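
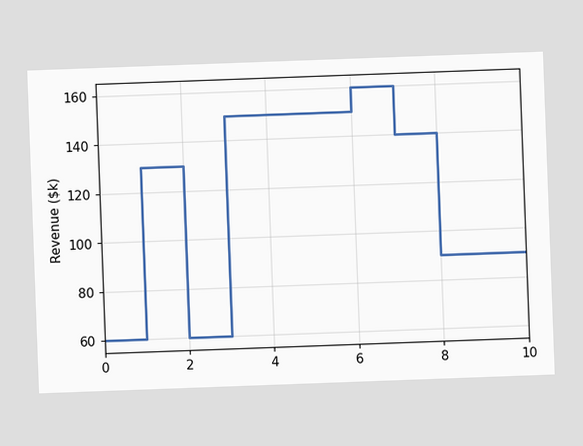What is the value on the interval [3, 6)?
$150k

The chart is tilted about 2° counter-clockwise. On [3, 6) the step sits at $150k.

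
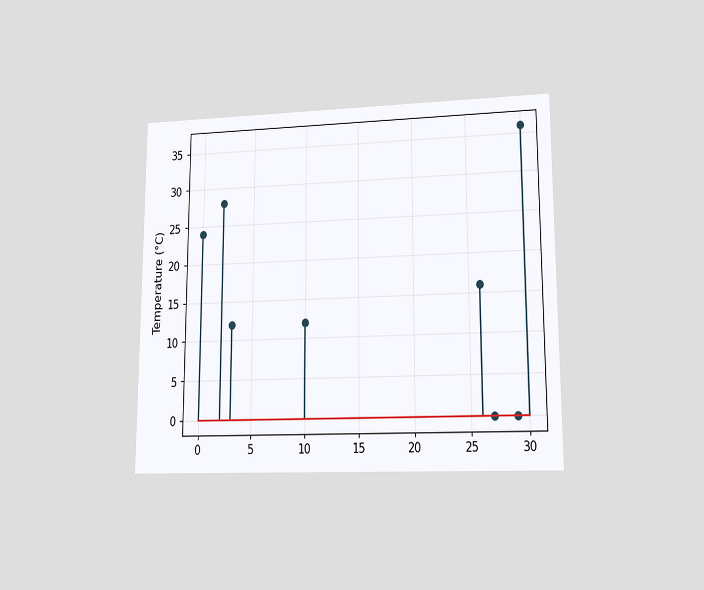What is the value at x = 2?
The chart is viewed at a slight angle. The stem at x=2 reaches 28°C.

28°C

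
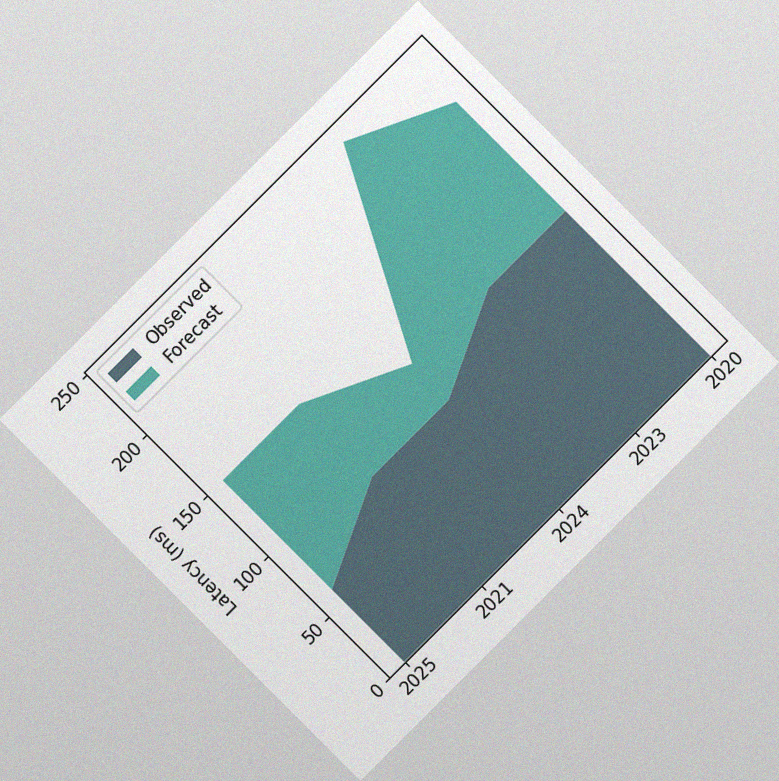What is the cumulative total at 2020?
210ms

The chart is tilted about 45° counter-clockwise, with some photo noise. The stacked total at 2020 reaches 210ms.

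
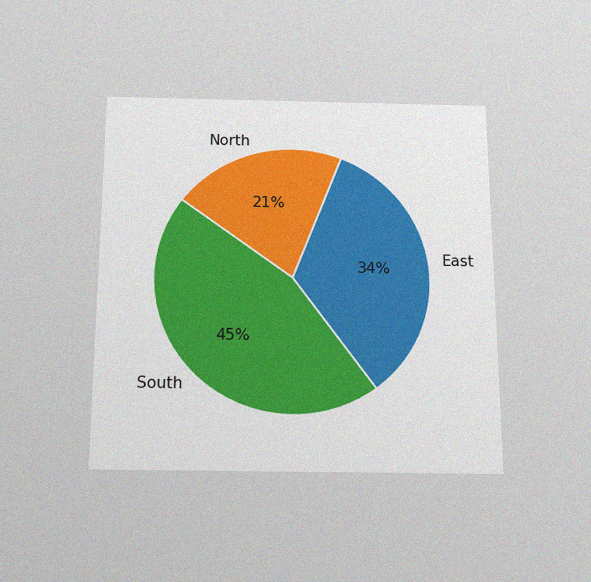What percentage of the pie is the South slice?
The chart is viewed slightly from below, with some photo noise. The South slice takes up 45% of the pie.

45%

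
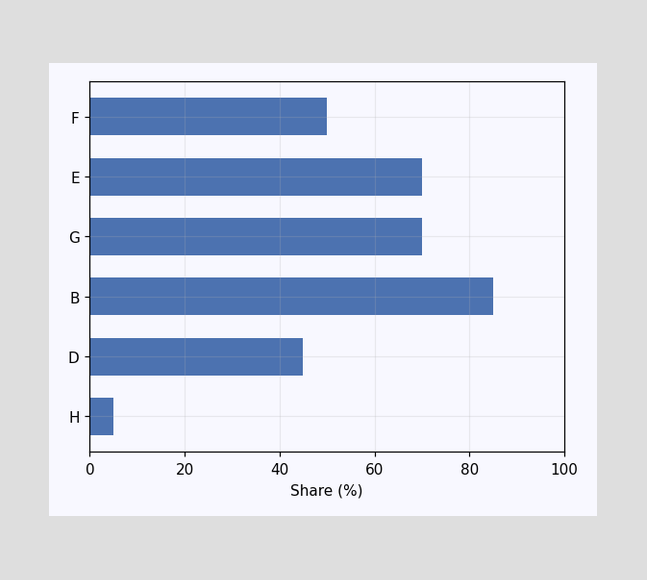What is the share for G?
Reading along the chart's x-axis, the G bar reaches 70%.

70%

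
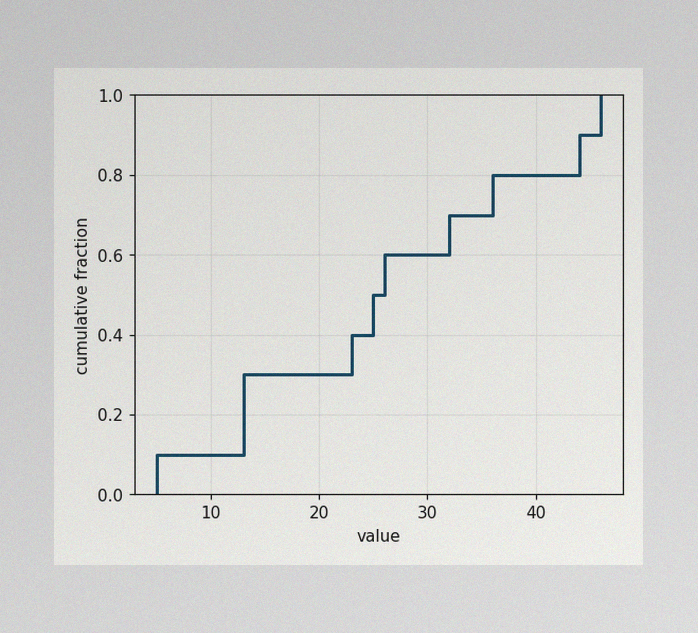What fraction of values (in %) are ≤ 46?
100%

The image has some photo noise and uneven lighting. At x=46 the ECDF step is at 100%.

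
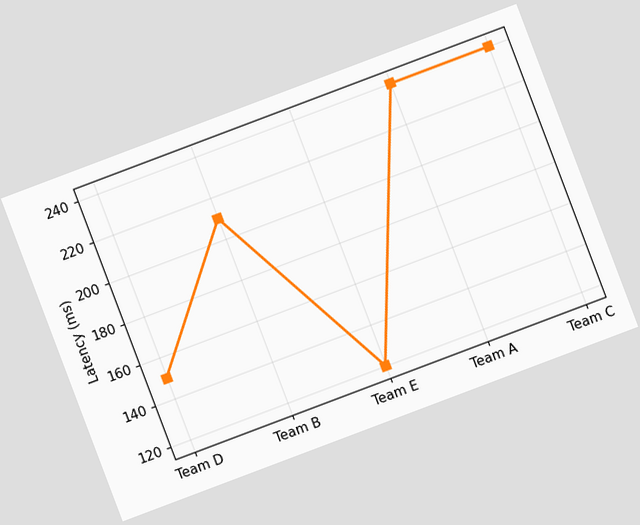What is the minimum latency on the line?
The chart is tilted about 21° counter-clockwise. The lowest point is at Team E, and reading across to the y-axis gives 120ms.

120ms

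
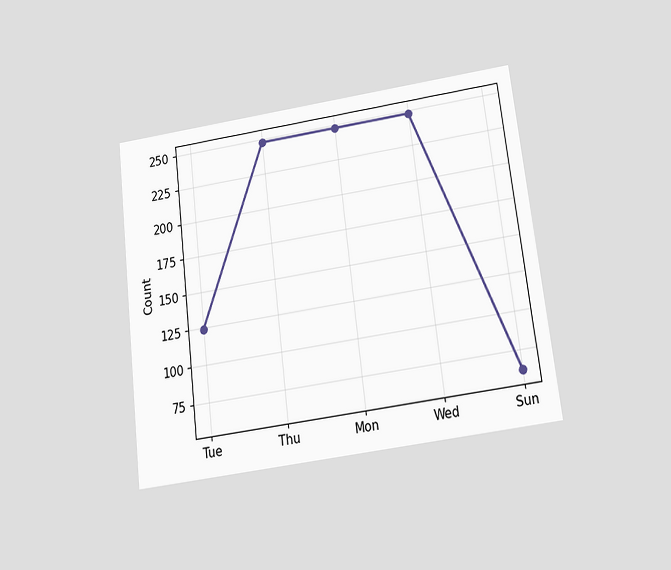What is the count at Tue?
The chart is tilted about 7° counter-clockwise and viewed slightly from below. At Tue, the line is at 124.

124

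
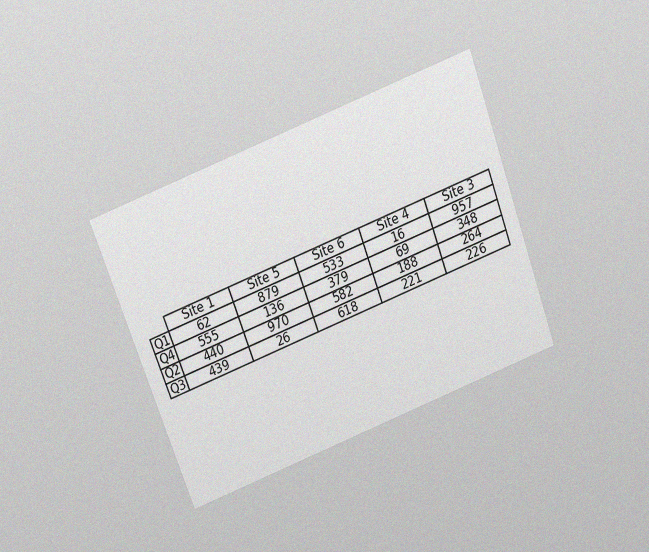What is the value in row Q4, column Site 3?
The chart is tilted about 20° counter-clockwise and viewed slightly from above, with some photo noise. The (Q4, Site 3) cell reads 348.

348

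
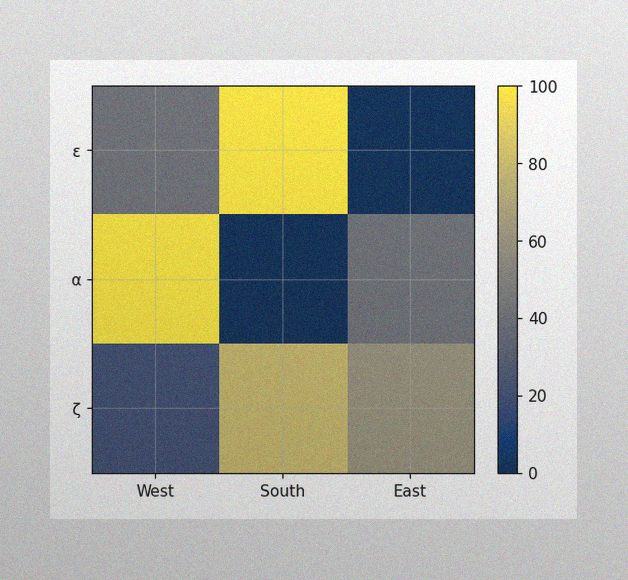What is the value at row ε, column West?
The image has some photo noise and uneven lighting. Matching cell (ε, West) against the colorbar gives 40.

40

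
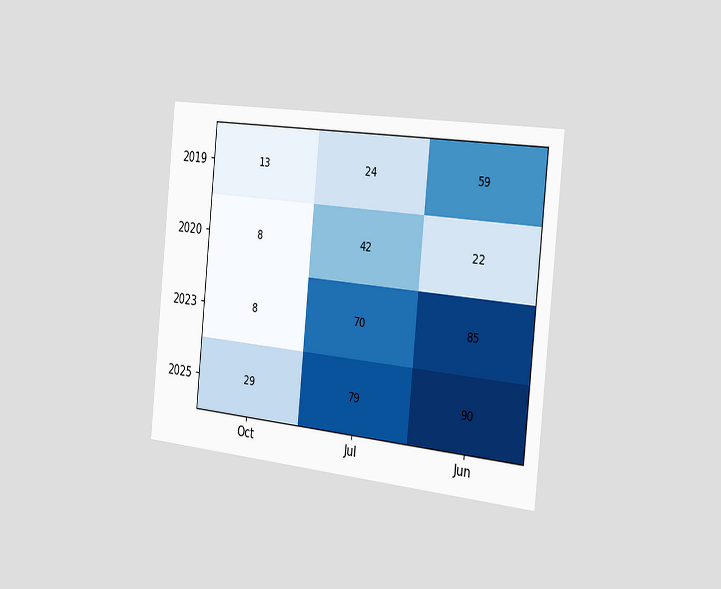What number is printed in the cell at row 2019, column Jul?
The chart is tilted about 6° clockwise and viewed slightly from the right. The (2019, Jul) cell reads 24.

24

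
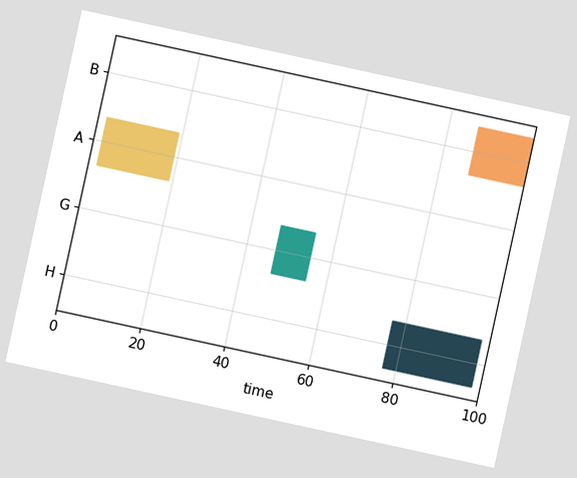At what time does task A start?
2

The chart is tilted about 12° clockwise. The A bar begins at t=2.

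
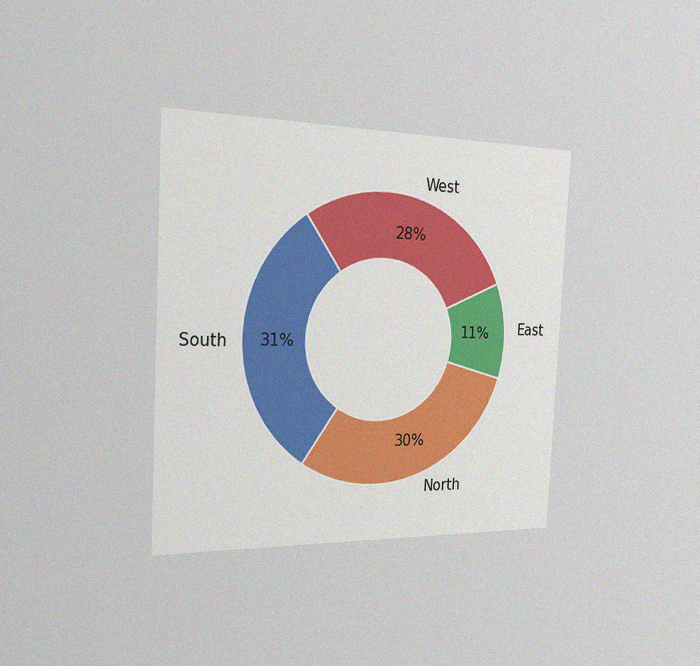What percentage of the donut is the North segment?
The chart is tilted about 3° clockwise and viewed slightly from the left, with some photo noise. The North segment takes up 30% of the ring.

30%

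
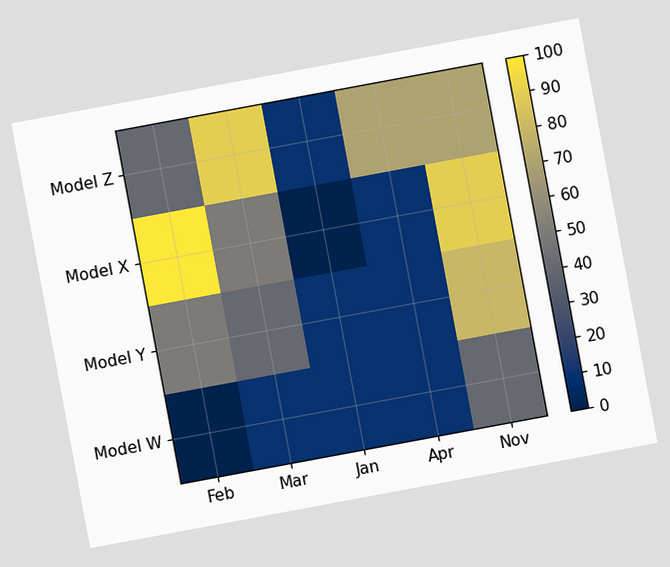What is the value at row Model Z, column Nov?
The chart is tilted about 11° counter-clockwise. Matching cell (Model Z, Nov) against the colorbar gives 70.

70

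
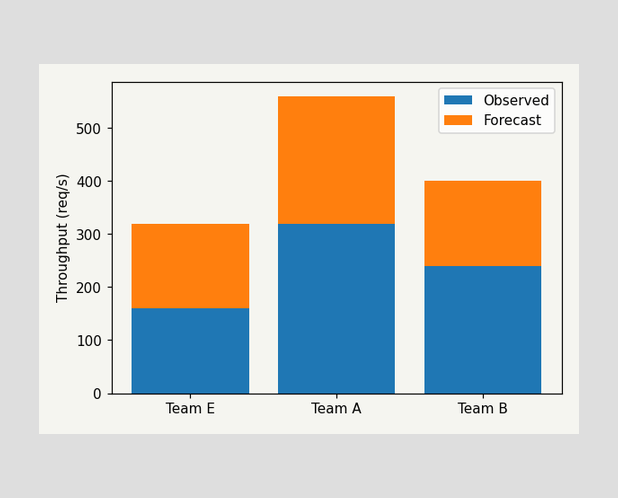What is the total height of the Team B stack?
The Team B stack's top reaches 400req/s on the y-axis.

400req/s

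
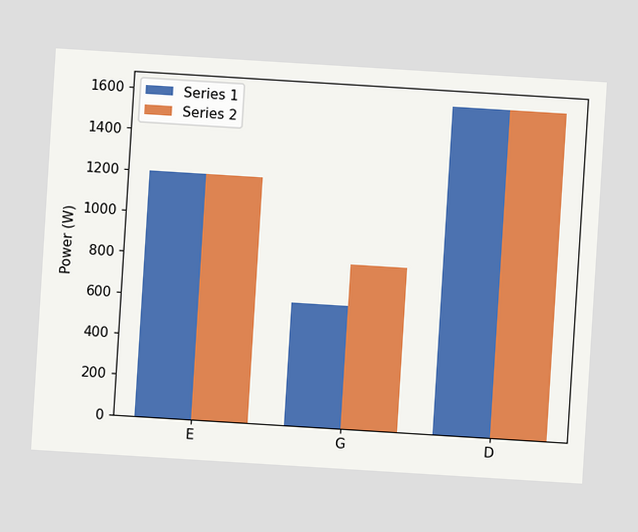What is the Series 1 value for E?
The chart is tilted about 4° clockwise. The Series 1 bar at E reaches 1200W on the y-axis.

1200W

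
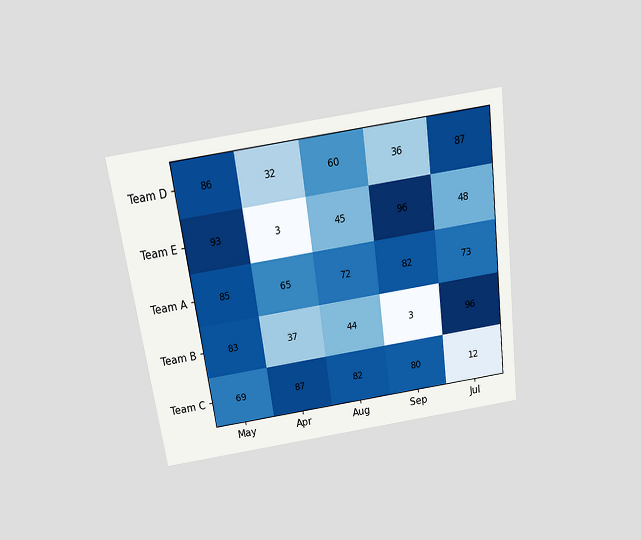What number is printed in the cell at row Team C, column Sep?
80

The chart is tilted about 8° counter-clockwise and viewed slightly from above. The (Team C, Sep) cell reads 80.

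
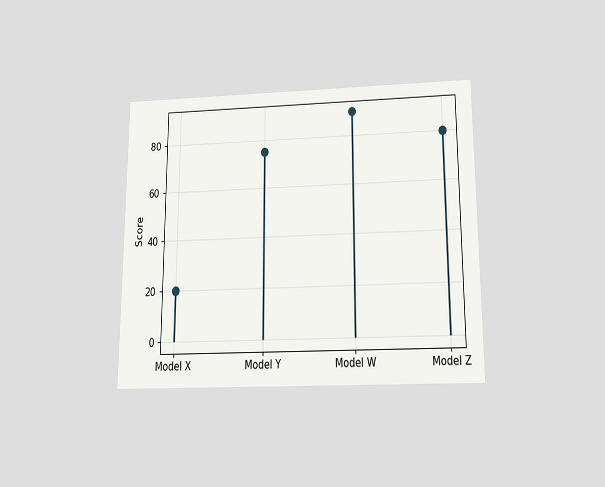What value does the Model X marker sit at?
20

The chart is viewed slightly from below. The Model X marker sits at 20.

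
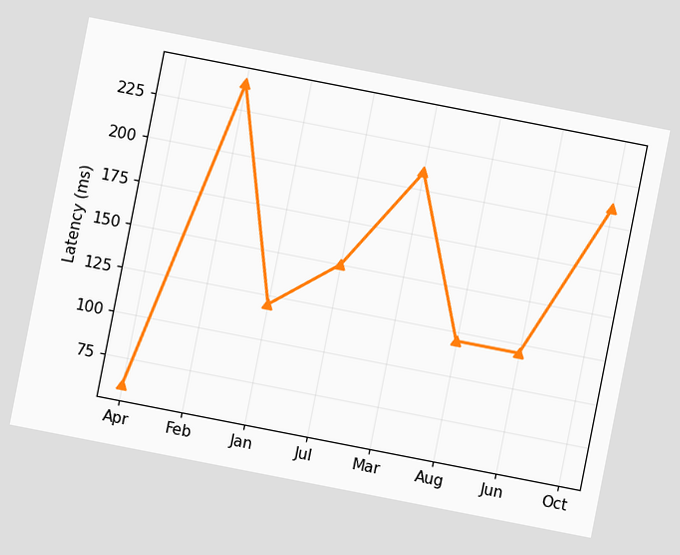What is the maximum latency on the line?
240ms

The chart is tilted about 11° clockwise. The highest point is at Feb, and reading across to the y-axis gives 240ms.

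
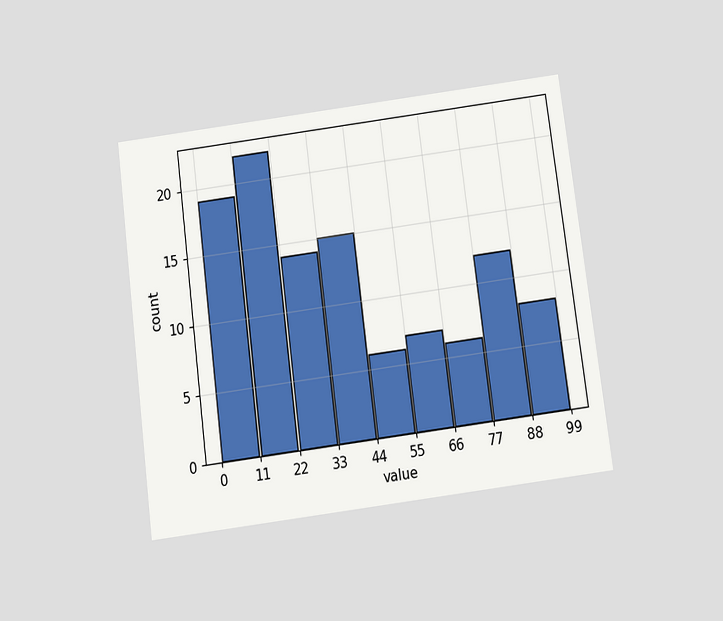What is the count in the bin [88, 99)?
8

The chart is tilted about 7° counter-clockwise and viewed slightly from below. The [88, 99) bin has height 8.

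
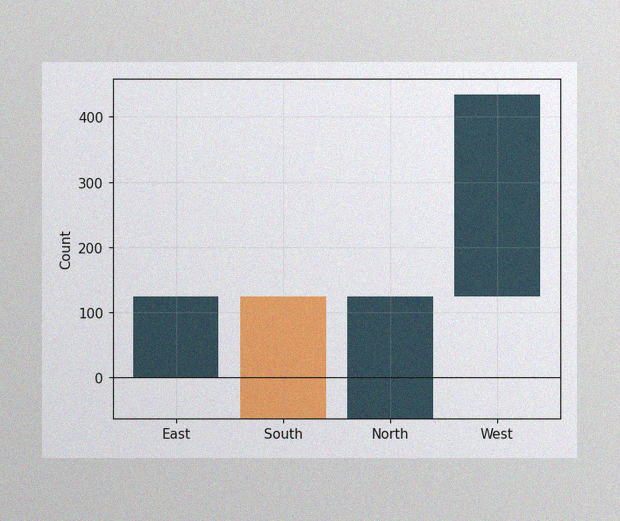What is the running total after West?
434

The image has some photo noise and uneven lighting. After West the running total reaches 434.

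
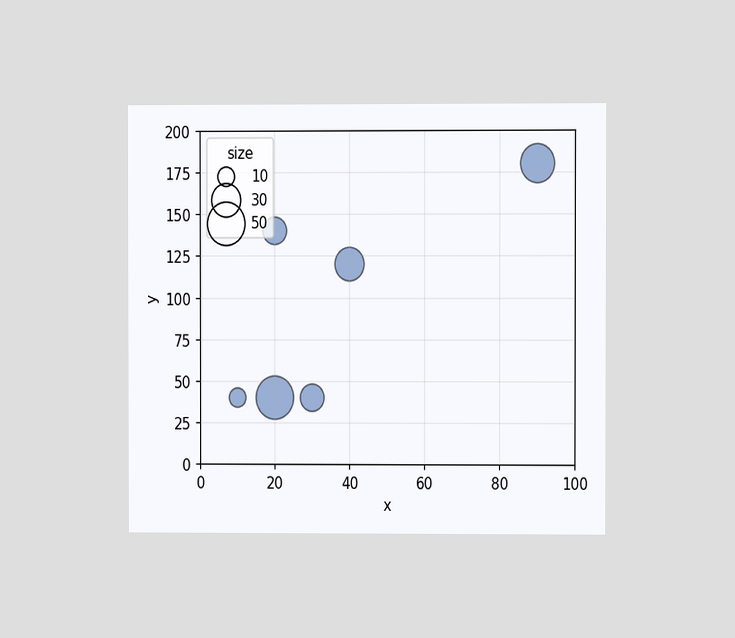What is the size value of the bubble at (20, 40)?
The chart is viewed at a slight angle. Matching the bubble at (20, 40) against the size legend gives 50.

50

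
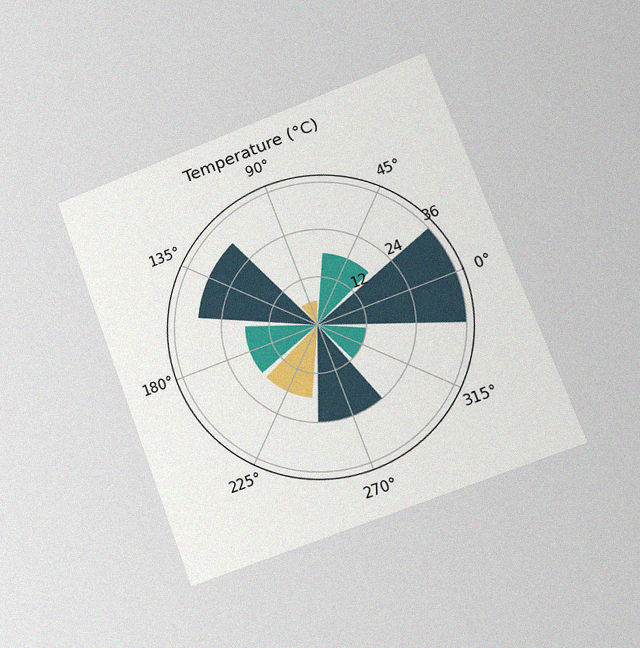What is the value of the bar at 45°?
The chart is tilted about 21° counter-clockwise and viewed at a slight angle, with some photo noise. The bar at 45° reaches 18°C on the radial axis.

18°C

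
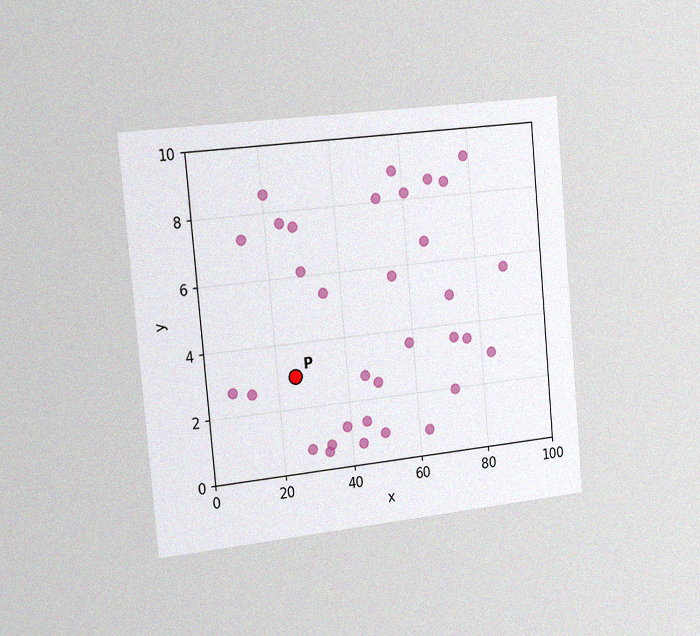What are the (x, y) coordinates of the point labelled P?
(25, 3)

The chart is tilted about 5° counter-clockwise and viewed slightly from the left, with some photo noise. Following the gridlines from P to each axis, P sits at (25, 3).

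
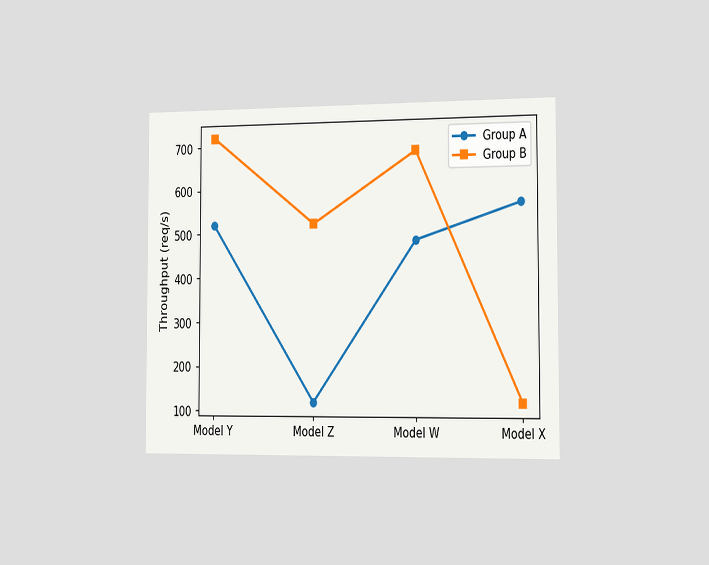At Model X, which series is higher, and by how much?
Group A, by 440req/s

The chart is viewed slightly from the right. At Model X, Group A sits above the other line by 440req/s.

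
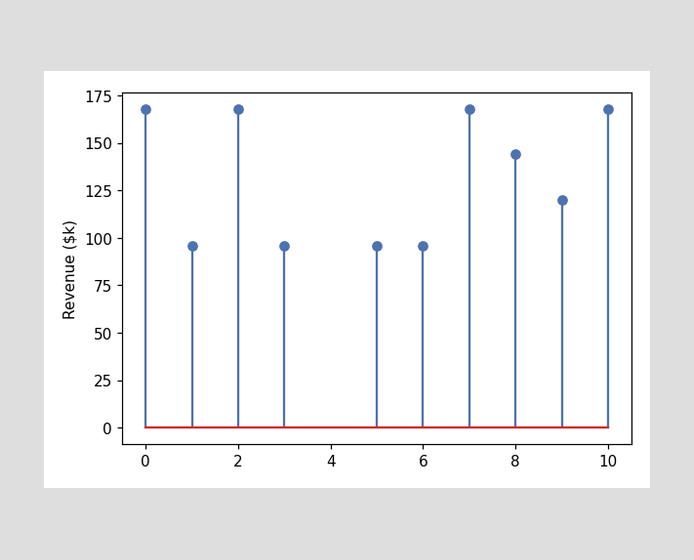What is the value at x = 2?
$168k

The stem at x=2 reaches $168k.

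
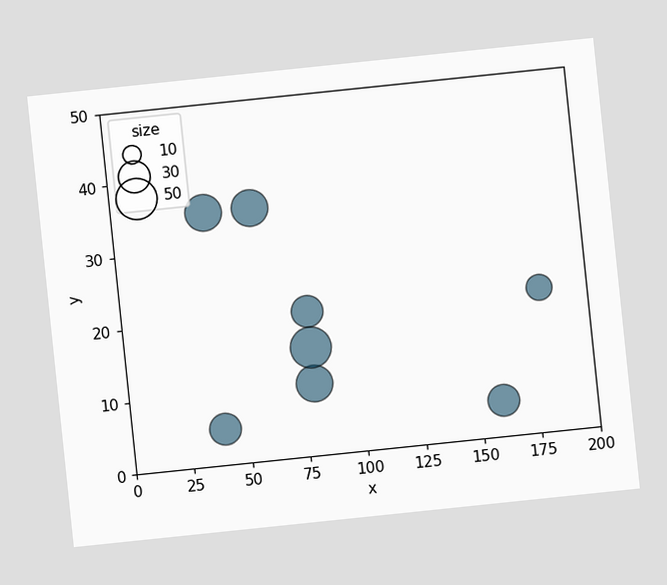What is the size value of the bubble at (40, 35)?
40

The chart is tilted about 6° counter-clockwise. Matching the bubble at (40, 35) against the size legend gives 40.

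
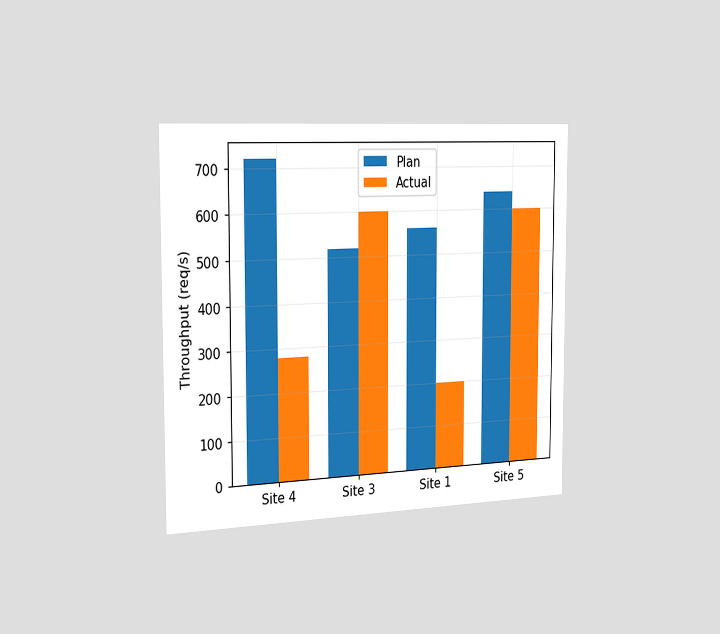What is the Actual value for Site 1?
200req/s

The chart is viewed slightly from the left. The Actual bar at Site 1 reaches 200req/s on the y-axis.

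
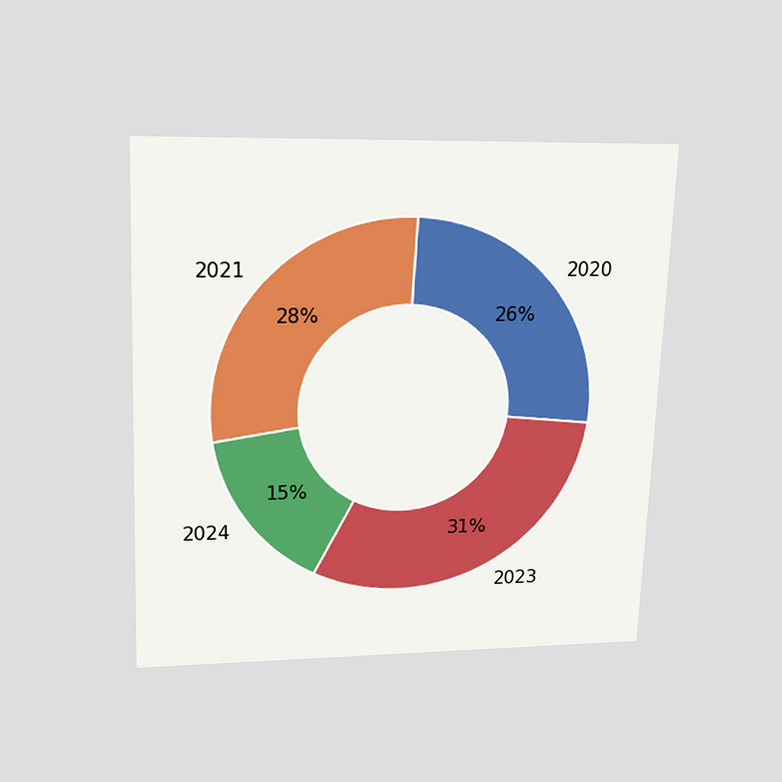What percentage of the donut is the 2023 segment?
31%

The chart is tilted about 2° clockwise and viewed slightly from above. The 2023 segment takes up 31% of the ring.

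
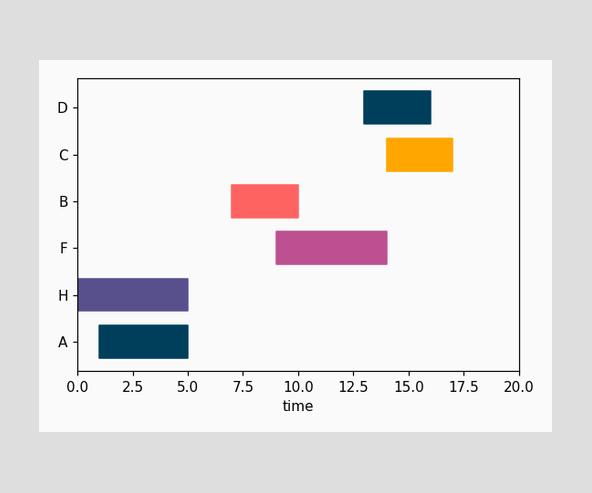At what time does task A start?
The A bar begins at t=1.

1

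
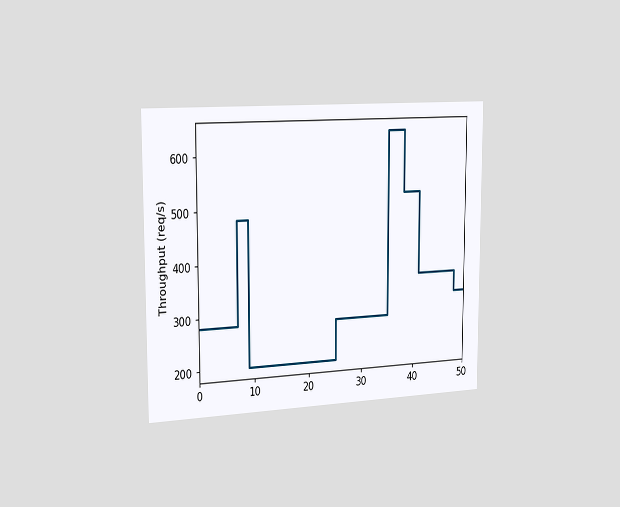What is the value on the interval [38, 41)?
The chart is viewed slightly from the left. On [38, 41) the step sits at 520req/s.

520req/s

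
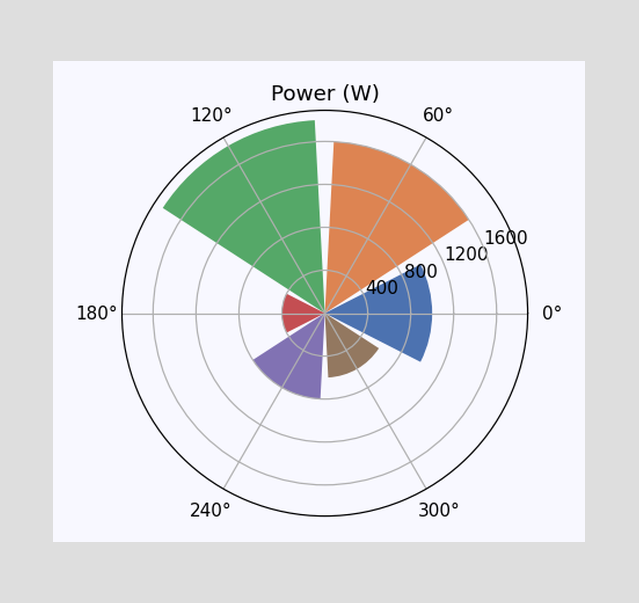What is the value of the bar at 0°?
1000W

The bar at 0° reaches 1000W on the radial axis.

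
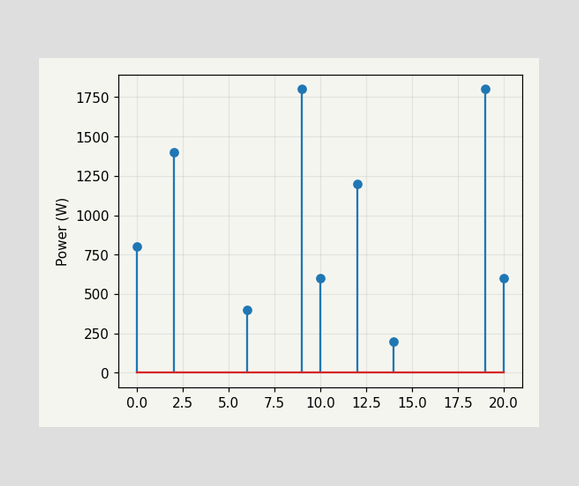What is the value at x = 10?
600W

The stem at x=10 reaches 600W.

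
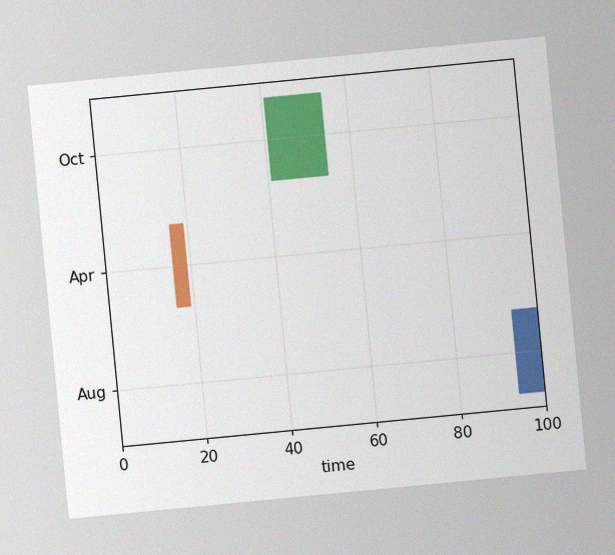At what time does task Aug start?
The chart is tilted about 5° counter-clockwise, with some photo noise. The Aug bar begins at t=94.

94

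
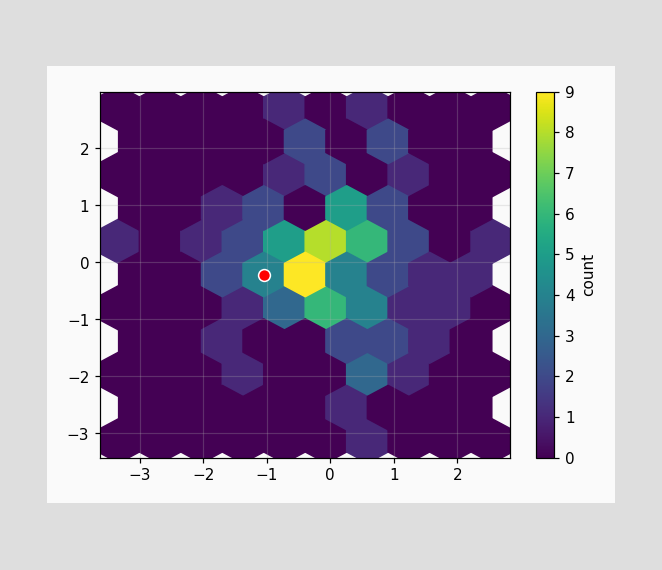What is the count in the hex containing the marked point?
The marked hex reads 4 on the colorbar.

4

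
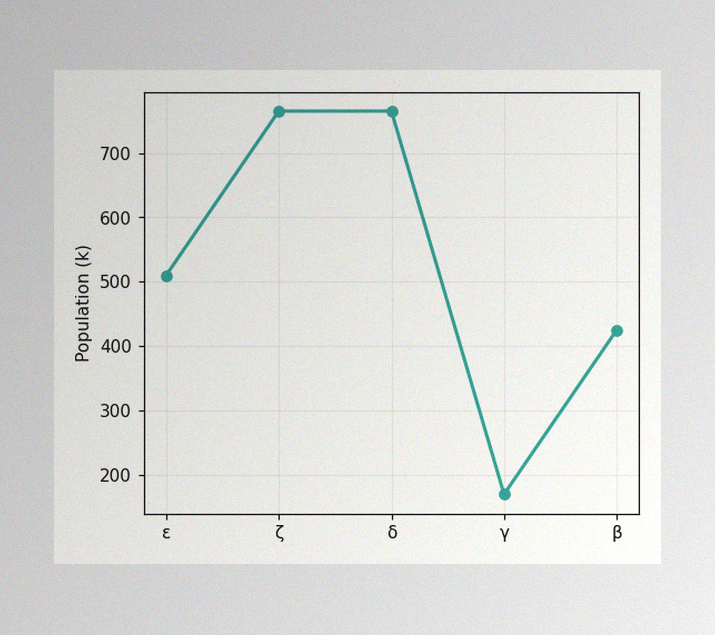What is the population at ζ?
The image has some photo noise and uneven lighting. At ζ, the line is at 765k.

765k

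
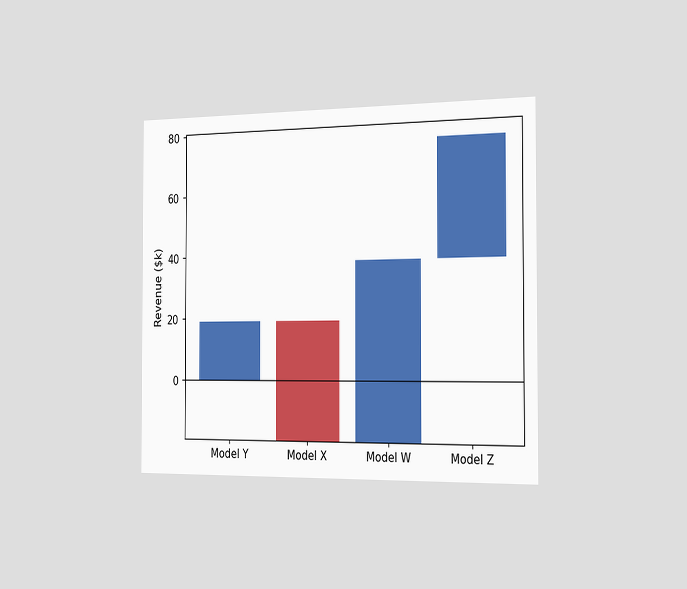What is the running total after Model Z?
$76k

The chart is viewed slightly from the right. After Model Z the running total reaches $76k.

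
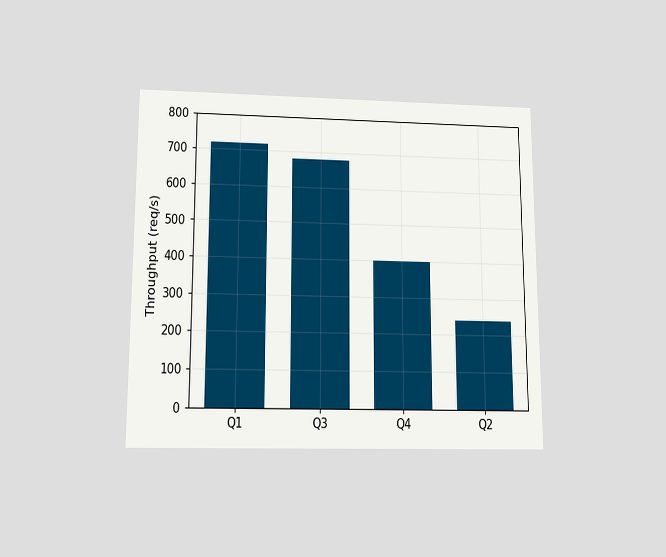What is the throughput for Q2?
240req/s

The chart is viewed slightly from below. Reading along the chart's y-axis, the Q2 bar reaches 240req/s.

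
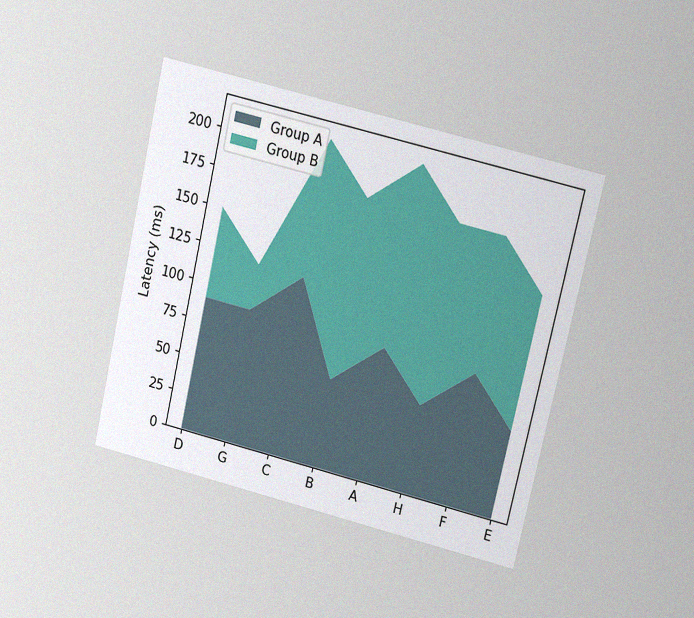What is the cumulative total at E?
The chart is tilted about 13° clockwise and viewed at a slight angle, with some photo noise. The stacked total at E reaches 150ms.

150ms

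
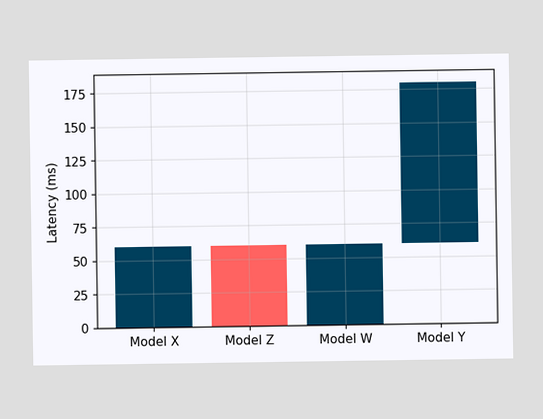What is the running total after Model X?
After Model X the running total reaches 60ms.

60ms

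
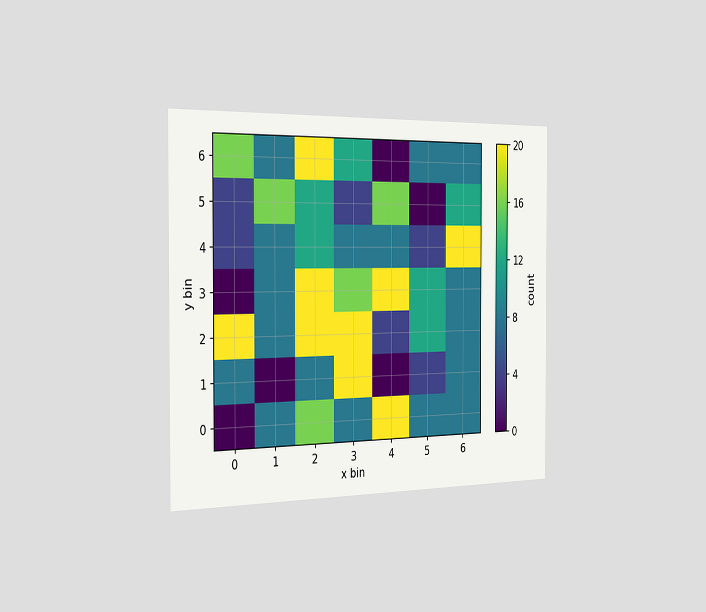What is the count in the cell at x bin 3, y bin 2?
20

The chart is viewed slightly from the left. Matching the cell (3, 2) against the colorbar gives 20.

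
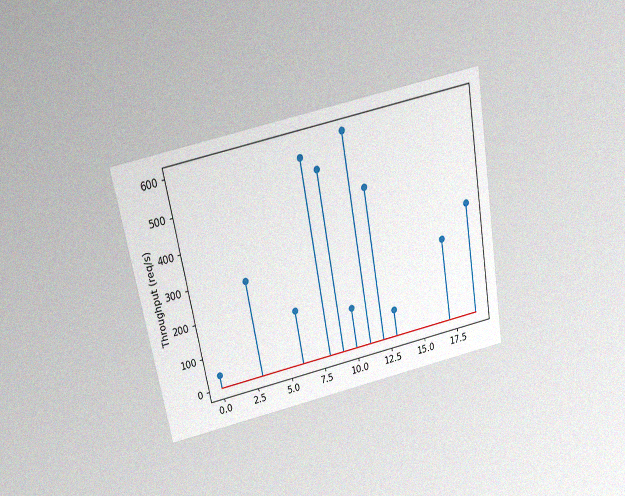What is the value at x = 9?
520req/s

The chart is tilted about 10° counter-clockwise and viewed slightly from above, with some photo noise. The stem at x=9 reaches 520req/s.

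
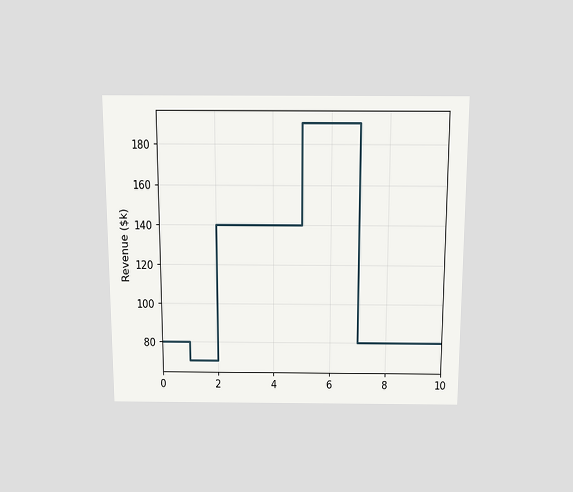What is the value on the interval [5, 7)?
The chart is viewed slightly from above. On [5, 7) the step sits at $190k.

$190k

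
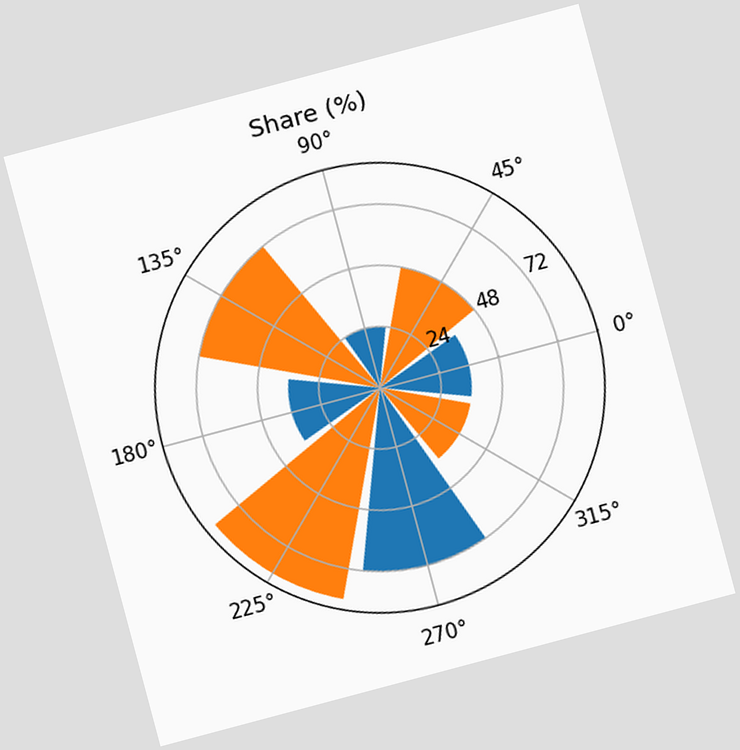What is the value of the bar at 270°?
72%

The chart is tilted about 15° counter-clockwise. The bar at 270° reaches 72% on the radial axis.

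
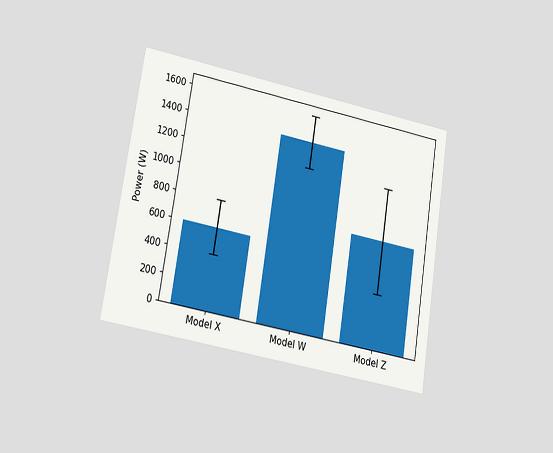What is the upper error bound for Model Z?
The chart is tilted about 9° clockwise and viewed at a slight angle. The Model Z bar's upper whisker reaches 1200W.

1200W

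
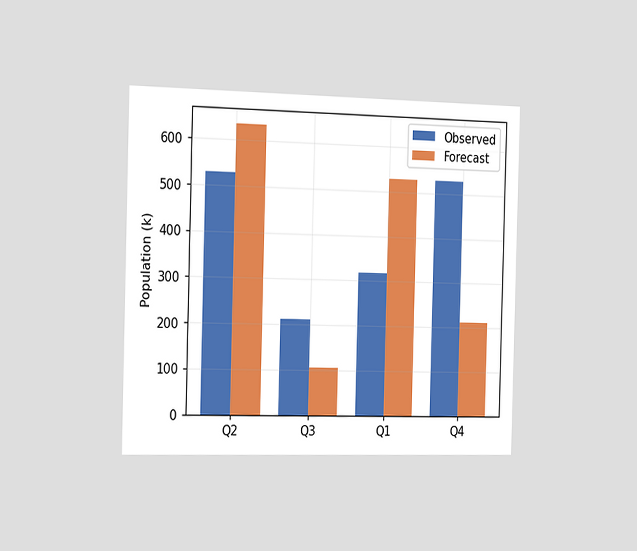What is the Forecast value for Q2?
The chart is viewed slightly from the left. The Forecast bar at Q2 reaches 636k on the y-axis.

636k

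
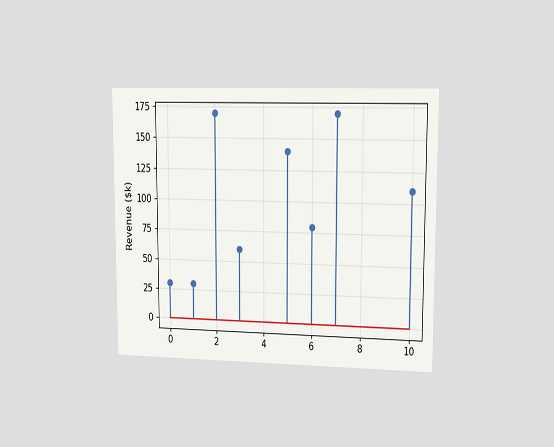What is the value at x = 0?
$30k

The chart is viewed slightly from the right. The stem at x=0 reaches $30k.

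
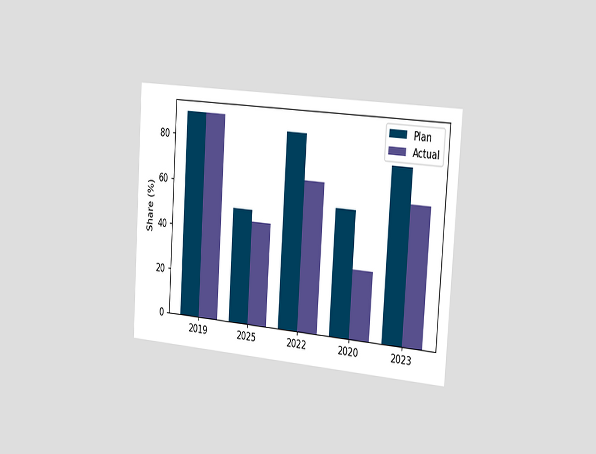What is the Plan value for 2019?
The chart is tilted about 4° clockwise and viewed slightly from the right. The Plan bar at 2019 reaches 90% on the y-axis.

90%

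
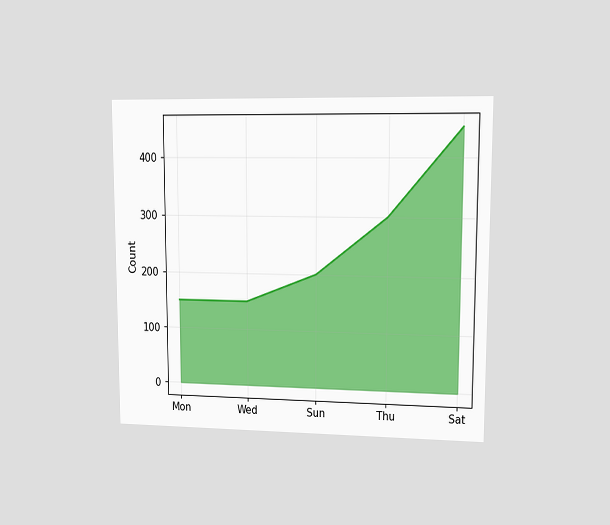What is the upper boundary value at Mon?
150

The chart is viewed at a slight angle. At Mon the upper boundary is at 150.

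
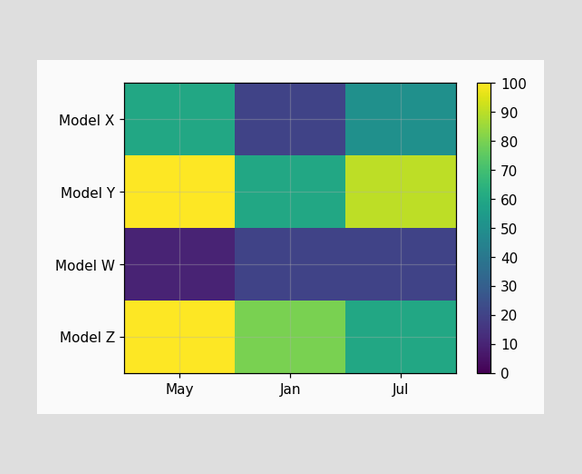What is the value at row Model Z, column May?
Matching cell (Model Z, May) against the colorbar gives 100.

100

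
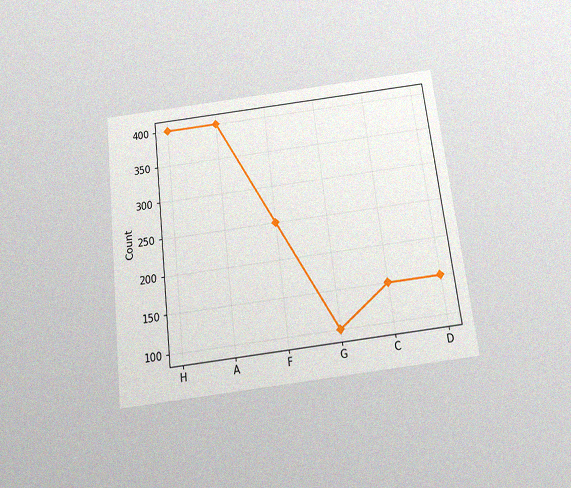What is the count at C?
The chart is tilted about 7° counter-clockwise and viewed slightly from below, with some photo noise. At C, the line is at 150.

150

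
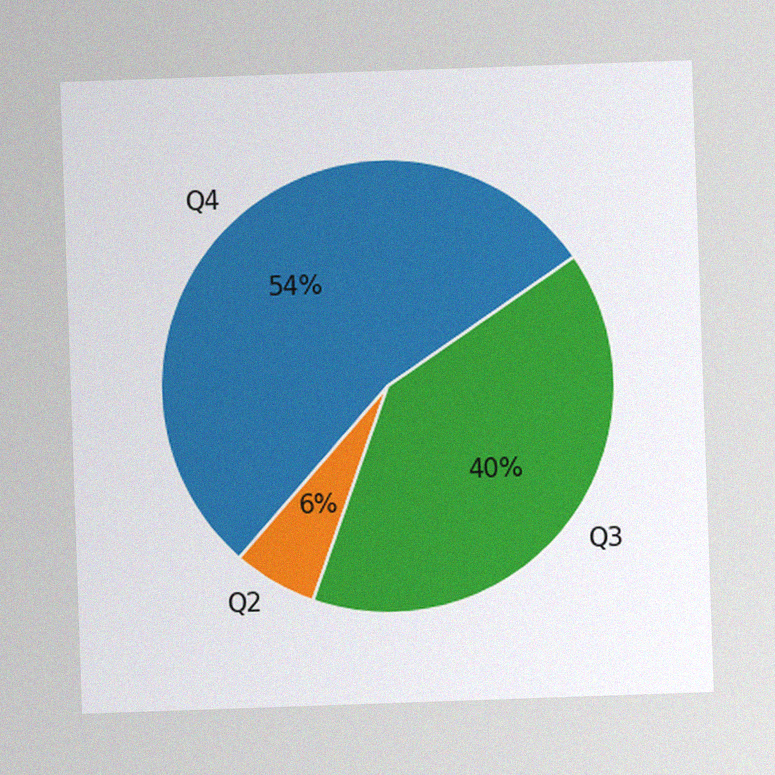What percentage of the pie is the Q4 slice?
The image has some photo noise and uneven lighting. The Q4 slice takes up 54% of the pie.

54%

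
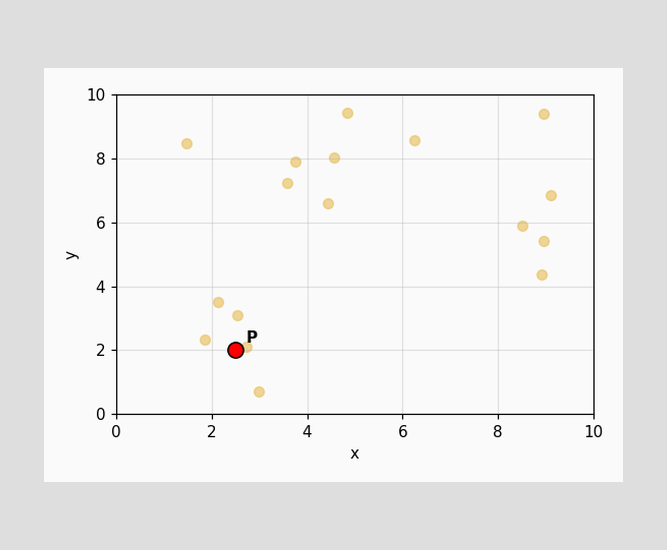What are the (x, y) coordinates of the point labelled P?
Following the gridlines from P to each axis, P sits at (2.5, 2).

(2.5, 2)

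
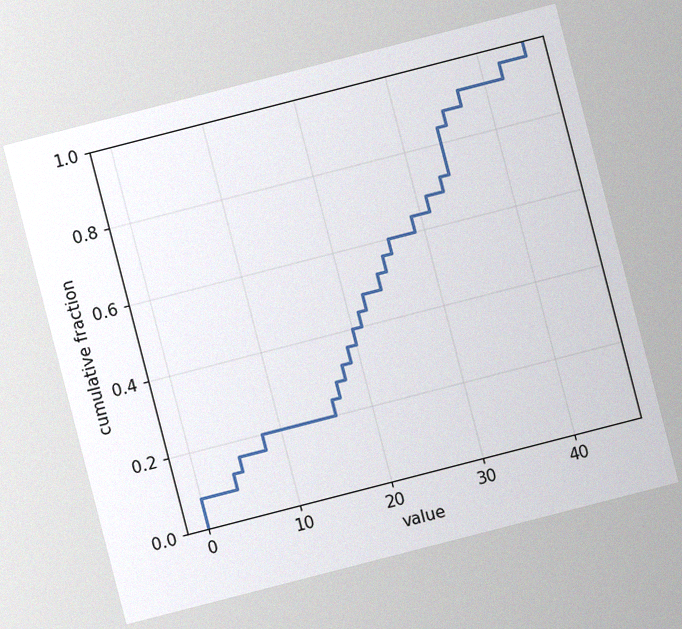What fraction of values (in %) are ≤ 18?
The chart is tilted about 14° counter-clockwise, with some photo noise. At x=18 the ECDF step is at 32%.

32%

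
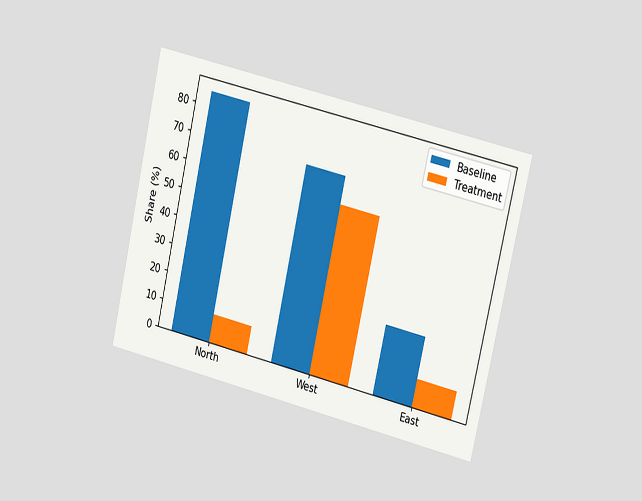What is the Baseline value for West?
70%

The chart is tilted about 13° clockwise and viewed at a slight angle. The Baseline bar at West reaches 70% on the y-axis.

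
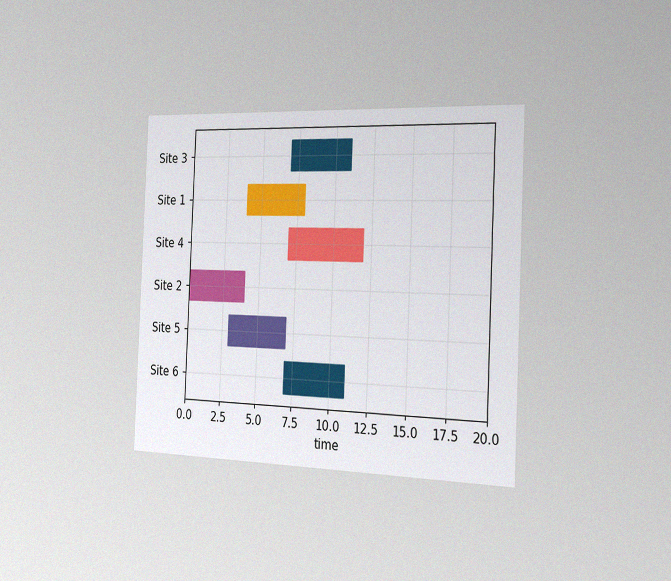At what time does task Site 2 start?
The chart is tilted about 2° clockwise and viewed slightly from the right, with some photo noise. The Site 2 bar begins at t=0.

0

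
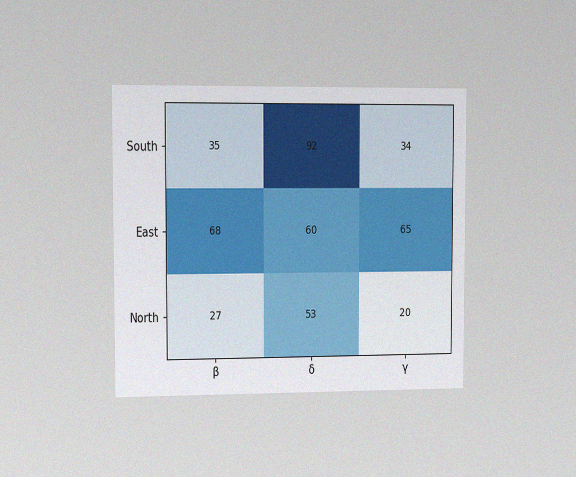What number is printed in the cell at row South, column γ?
The chart is viewed slightly from the left, with some photo noise. The (South, γ) cell reads 34.

34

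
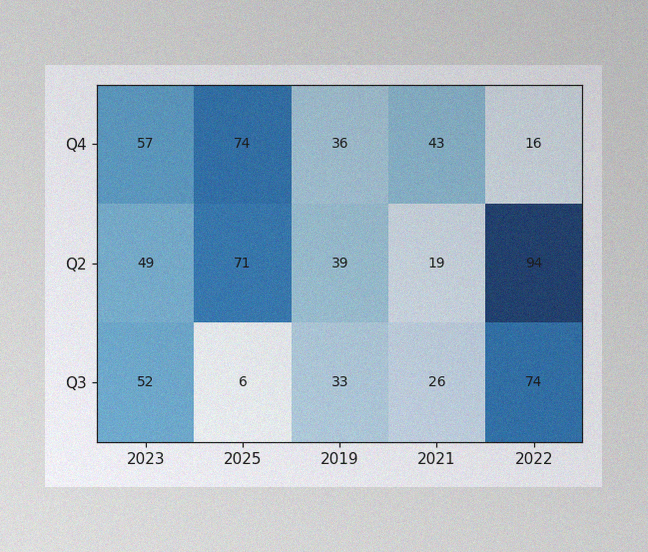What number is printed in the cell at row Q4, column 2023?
The image has some photo noise and uneven lighting. The (Q4, 2023) cell reads 57.

57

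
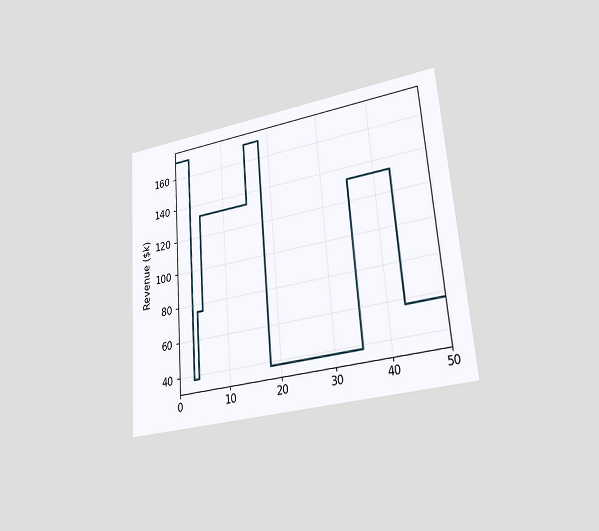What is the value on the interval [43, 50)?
The chart is tilted about 4° counter-clockwise and viewed at a slight angle. On [43, 50) the step sits at $57k.

$57k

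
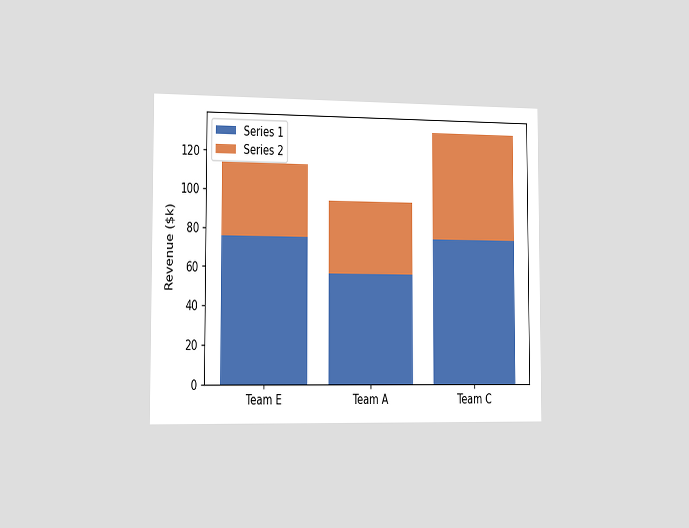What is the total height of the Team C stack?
$133k

The chart is viewed slightly from the left. The Team C stack's top reaches $133k on the y-axis.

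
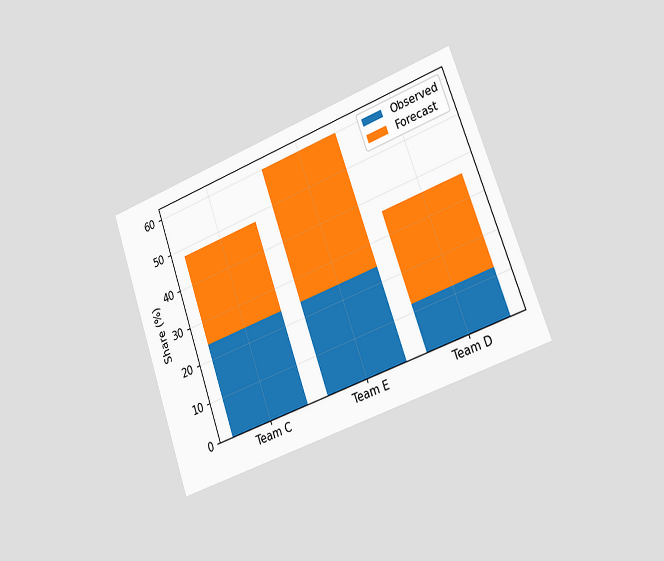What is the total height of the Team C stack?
48%

The chart is tilted about 20° counter-clockwise and viewed slightly from the right. The Team C stack's top reaches 48% on the y-axis.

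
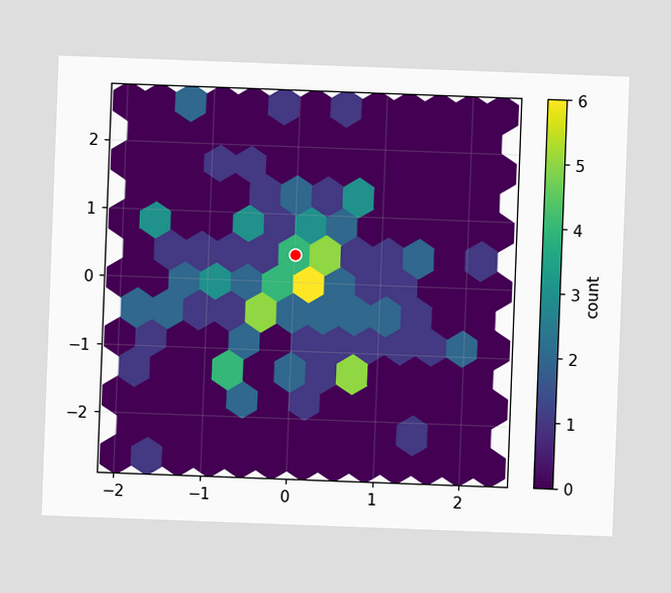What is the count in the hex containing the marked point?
The chart is tilted about 2° clockwise. The marked hex reads 4 on the colorbar.

4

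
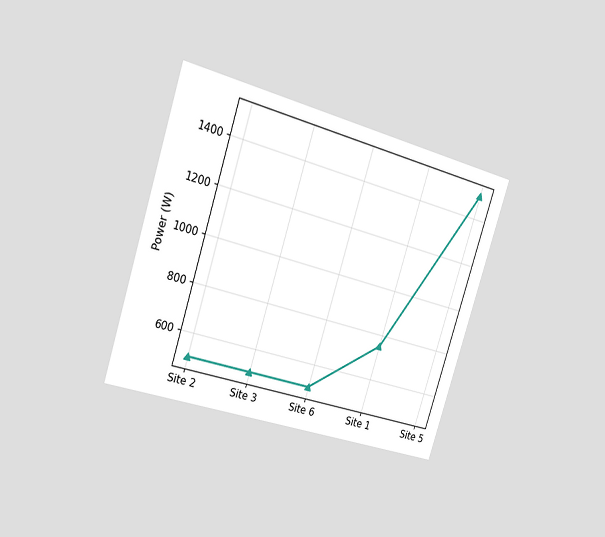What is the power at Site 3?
The chart is tilted about 18° clockwise and viewed slightly from the left. At Site 3, the line is at 500W.

500W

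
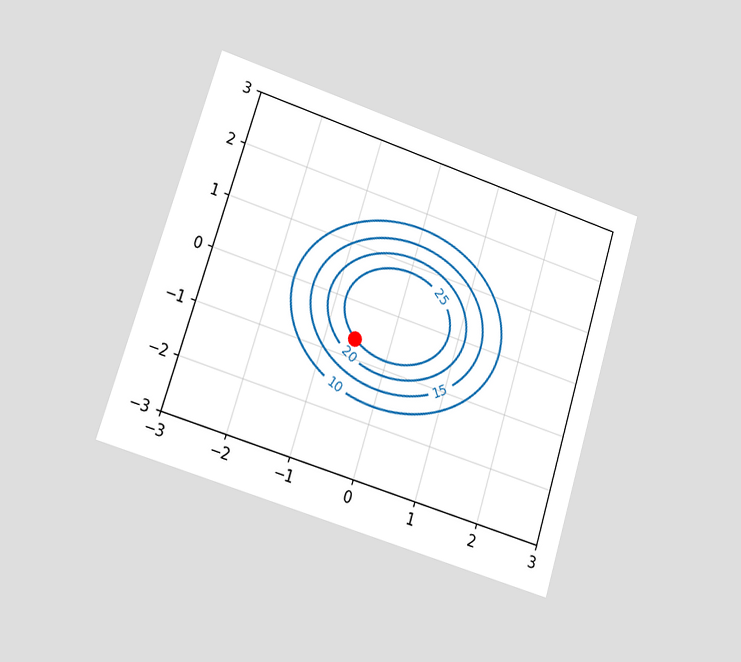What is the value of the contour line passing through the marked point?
25

The chart is tilted about 17° clockwise and viewed at a slight angle. The marked point sits on the contour labelled 25.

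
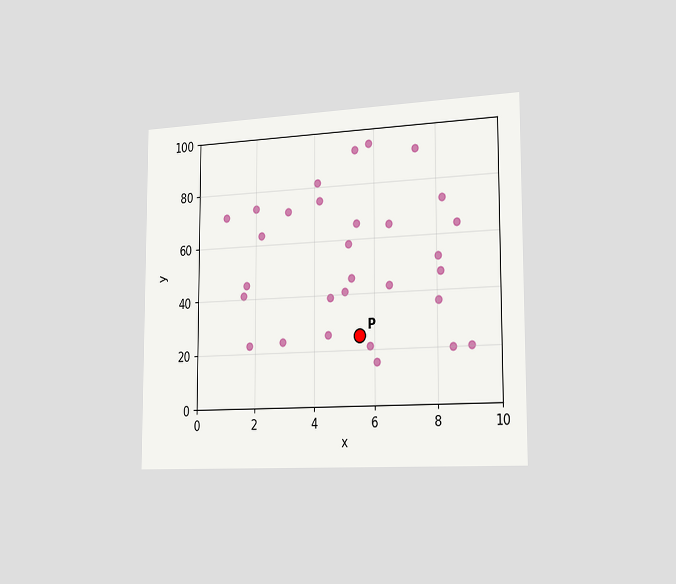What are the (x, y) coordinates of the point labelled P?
(5.5, 25)

The chart is viewed slightly from the right. Following the gridlines from P to each axis, P sits at (5.5, 25).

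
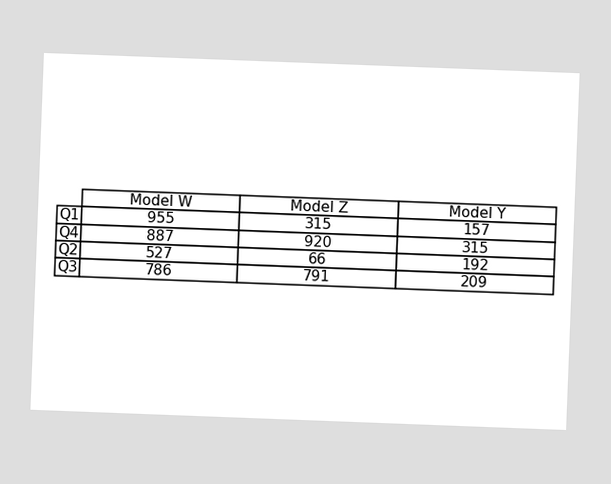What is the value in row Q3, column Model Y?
The chart is tilted about 2° clockwise. The (Q3, Model Y) cell reads 209.

209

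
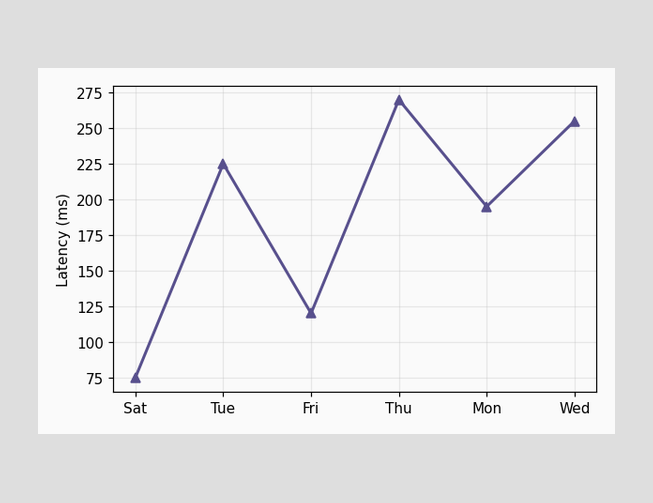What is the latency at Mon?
At Mon, the line is at 195ms.

195ms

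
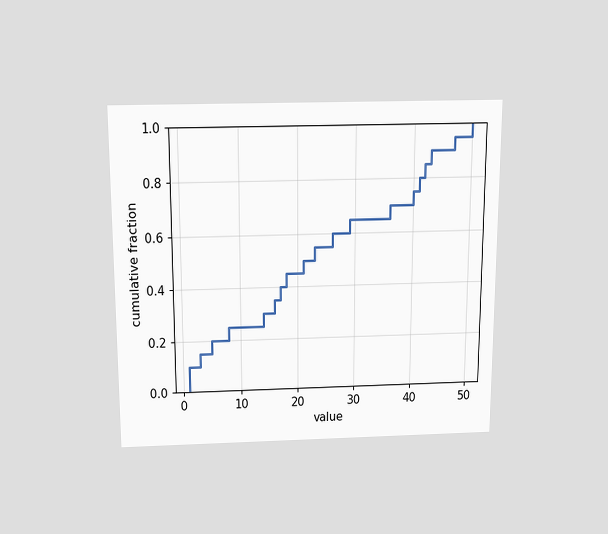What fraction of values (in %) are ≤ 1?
The chart is viewed slightly from above. At x=1 the ECDF step is at 10%.

10%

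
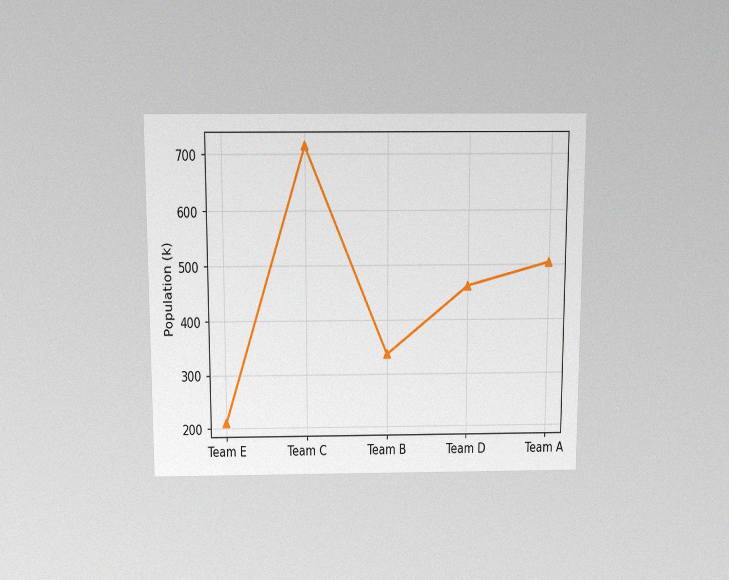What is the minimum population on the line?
The chart is viewed slightly from above, with some photo noise. The lowest point is at Team E, and reading across to the y-axis gives 210k.

210k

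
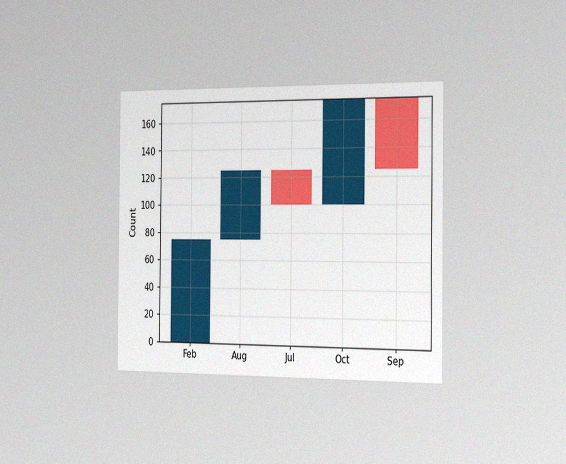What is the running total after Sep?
125

The chart is viewed slightly from the right, with some photo noise. After Sep the running total reaches 125.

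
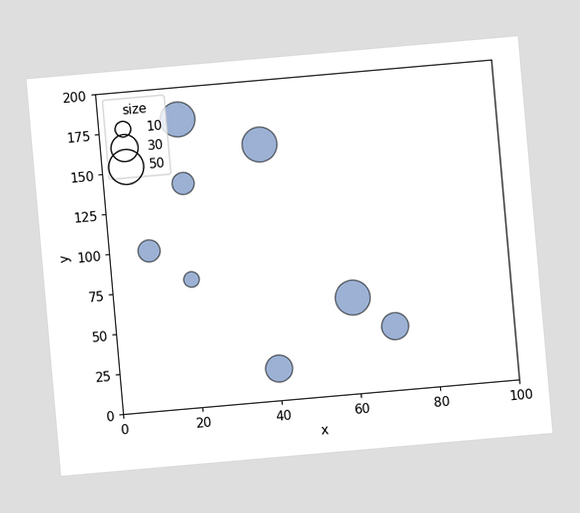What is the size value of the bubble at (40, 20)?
The chart is tilted about 5° counter-clockwise. Matching the bubble at (40, 20) against the size legend gives 30.

30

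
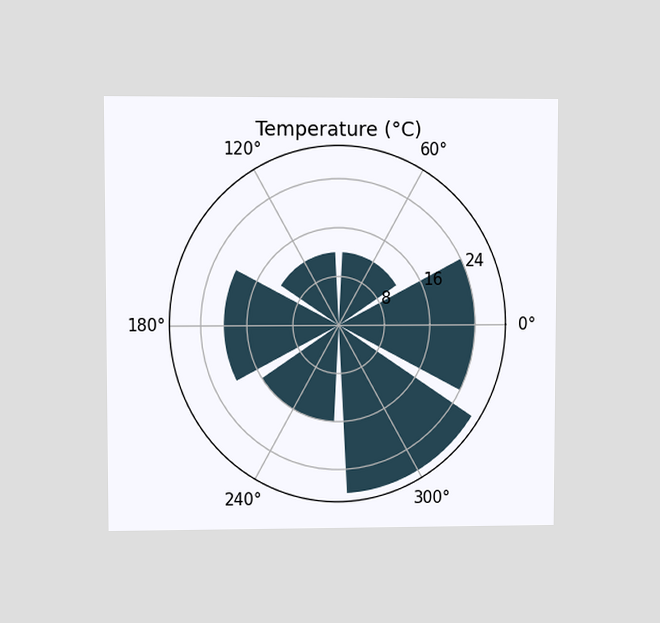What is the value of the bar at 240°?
The chart is viewed at a slight angle. The bar at 240° reaches 16°C on the radial axis.

16°C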